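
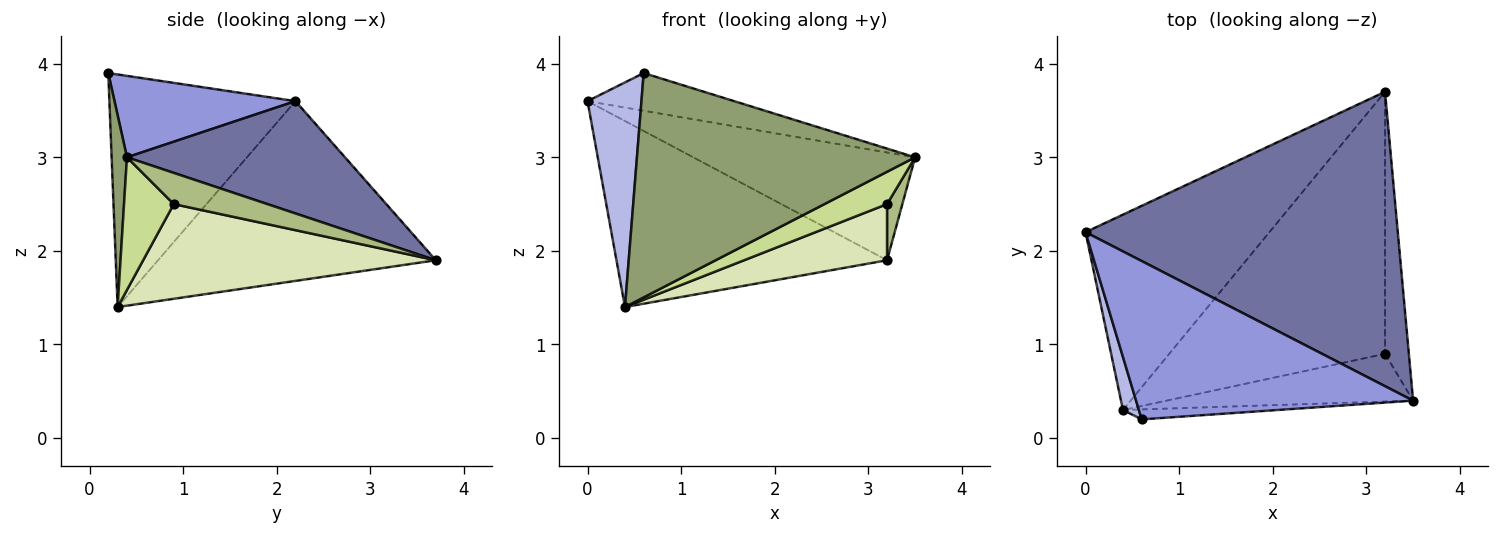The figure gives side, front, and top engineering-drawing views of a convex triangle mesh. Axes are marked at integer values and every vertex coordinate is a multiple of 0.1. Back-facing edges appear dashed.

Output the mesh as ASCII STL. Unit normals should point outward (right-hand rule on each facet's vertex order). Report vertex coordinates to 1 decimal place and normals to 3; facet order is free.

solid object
 facet normal 0.320 0.326 0.890
  outer loop
   vertex 3.2 3.7 1.9
   vertex 0.0 2.2 3.6
   vertex 3.5 0.4 3.0
  endloop
 endfacet
 facet normal -0.578 0.563 -0.591
  outer loop
   vertex 0.4 0.3 1.4
   vertex 0.0 2.2 3.6
   vertex 3.2 3.7 1.9
  endloop
 endfacet
 facet normal 0.275 0.223 0.935
  outer loop
   vertex 0.6 0.2 3.9
   vertex 3.5 0.4 3.0
   vertex 0.0 2.2 3.6
  endloop
 endfacet
 facet normal -0.958 -0.278 0.066
  outer loop
   vertex 0.6 0.2 3.9
   vertex 0.0 2.2 3.6
   vertex 0.4 0.3 1.4
  endloop
 endfacet
 facet normal 0.055 -0.998 -0.044
  outer loop
   vertex 0.6 0.2 3.9
   vertex 0.4 0.3 1.4
   vertex 3.5 0.4 3.0
  endloop
 endfacet
 facet normal 0.788 -0.129 -0.602
  outer loop
   vertex 3.2 0.9 2.5
   vertex 3.2 3.7 1.9
   vertex 3.5 0.4 3.0
  endloop
 endfacet
 facet normal 0.407 -0.512 -0.756
  outer loop
   vertex 3.2 0.9 2.5
   vertex 3.5 0.4 3.0
   vertex 0.4 0.3 1.4
  endloop
 endfacet
 facet normal 0.394 -0.193 -0.899
  outer loop
   vertex 3.2 0.9 2.5
   vertex 0.4 0.3 1.4
   vertex 3.2 3.7 1.9
  endloop
 endfacet
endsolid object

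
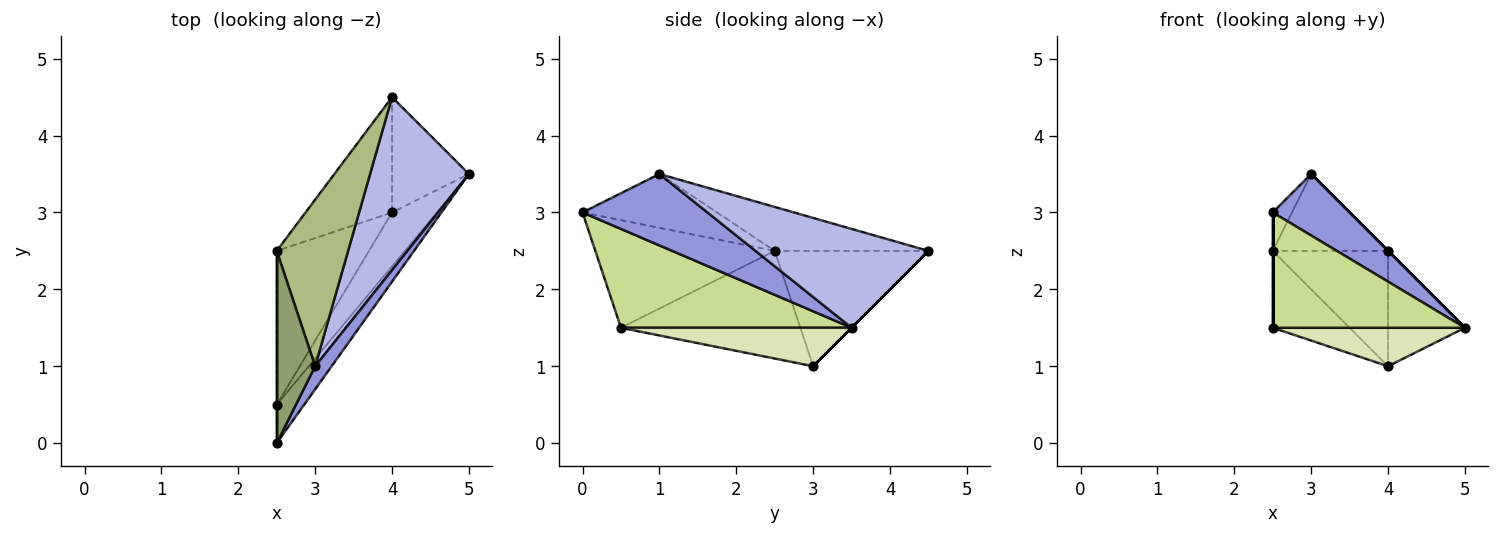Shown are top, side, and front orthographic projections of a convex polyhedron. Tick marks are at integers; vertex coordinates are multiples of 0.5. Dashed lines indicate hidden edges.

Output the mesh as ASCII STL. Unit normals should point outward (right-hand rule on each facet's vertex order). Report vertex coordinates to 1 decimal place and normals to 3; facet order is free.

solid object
 facet normal 0.000 0.707 -0.707
  outer loop
   vertex 4.0 3.0 1.0
   vertex 4.0 4.5 2.5
   vertex 5.0 3.5 1.5
  endloop
 endfacet
 facet normal -0.686 0.514 -0.514
  outer loop
   vertex 2.5 2.5 2.5
   vertex 4.0 4.5 2.5
   vertex 4.0 3.0 1.0
  endloop
 endfacet
 facet normal 0.836 -0.514 0.193
  outer loop
   vertex 3.0 1.0 3.5
   vertex 2.5 0.0 3.0
   vertex 5.0 3.5 1.5
  endloop
 endfacet
 facet normal 0.707 0.000 0.707
  outer loop
   vertex 3.0 1.0 3.5
   vertex 5.0 3.5 1.5
   vertex 4.0 4.5 2.5
  endloop
 endfacet
 facet normal -0.808 0.115 0.577
  outer loop
   vertex 3.0 1.0 3.5
   vertex 2.5 2.5 2.5
   vertex 2.5 0.0 3.0
  endloop
 endfacet
 facet normal -0.488 0.366 0.793
  outer loop
   vertex 3.0 1.0 3.5
   vertex 4.0 4.5 2.5
   vertex 2.5 2.5 2.5
  endloop
 endfacet
 facet normal 0.751 -0.626 -0.209
  outer loop
   vertex 2.5 0.5 1.5
   vertex 5.0 3.5 1.5
   vertex 2.5 0.0 3.0
  endloop
 endfacet
 facet normal 0.572 -0.477 -0.667
  outer loop
   vertex 2.5 0.5 1.5
   vertex 4.0 3.0 1.0
   vertex 5.0 3.5 1.5
  endloop
 endfacet
 facet normal -1.000 0.000 0.000
  outer loop
   vertex 2.5 0.5 1.5
   vertex 2.5 0.0 3.0
   vertex 2.5 2.5 2.5
  endloop
 endfacet
 facet normal -0.722 0.309 -0.619
  outer loop
   vertex 2.5 0.5 1.5
   vertex 2.5 2.5 2.5
   vertex 4.0 3.0 1.0
  endloop
 endfacet
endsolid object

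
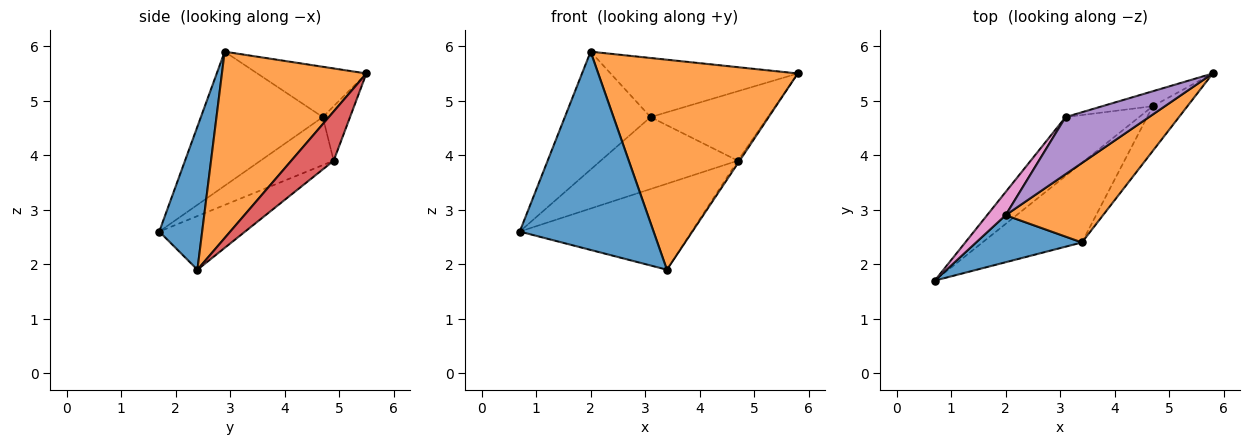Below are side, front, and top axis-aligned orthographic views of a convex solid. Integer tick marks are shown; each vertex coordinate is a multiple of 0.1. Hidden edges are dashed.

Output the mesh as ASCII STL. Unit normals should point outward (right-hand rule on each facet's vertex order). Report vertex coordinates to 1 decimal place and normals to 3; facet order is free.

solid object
 facet normal 0.298 -0.929 0.220
  outer loop
   vertex 2.0 2.9 5.9
   vertex 0.7 1.7 2.6
   vertex 3.4 2.4 1.9
  endloop
 endfacet
 facet normal 0.561 -0.774 0.293
  outer loop
   vertex 2.0 2.9 5.9
   vertex 3.4 2.4 1.9
   vertex 5.8 5.5 5.5
  endloop
 endfacet
 facet normal -0.344 0.689 -0.638
  outer loop
   vertex 4.7 4.9 3.9
   vertex 3.4 2.4 1.9
   vertex 0.7 1.7 2.6
  endloop
 endfacet
 facet normal 0.817 0.035 -0.575
  outer loop
   vertex 4.7 4.9 3.9
   vertex 5.8 5.5 5.5
   vertex 3.4 2.4 1.9
  endloop
 endfacet
 facet normal -0.386 0.663 0.641
  outer loop
   vertex 3.1 4.7 4.7
   vertex 2.0 2.9 5.9
   vertex 5.8 5.5 5.5
  endloop
 endfacet
 facet normal -0.222 0.953 -0.205
  outer loop
   vertex 3.1 4.7 4.7
   vertex 5.8 5.5 5.5
   vertex 4.7 4.9 3.9
  endloop
 endfacet
 facet normal -0.813 0.572 0.112
  outer loop
   vertex 3.1 4.7 4.7
   vertex 0.7 1.7 2.6
   vertex 2.0 2.9 5.9
  endloop
 endfacet
 facet normal -0.382 0.715 -0.585
  outer loop
   vertex 3.1 4.7 4.7
   vertex 4.7 4.9 3.9
   vertex 0.7 1.7 2.6
  endloop
 endfacet
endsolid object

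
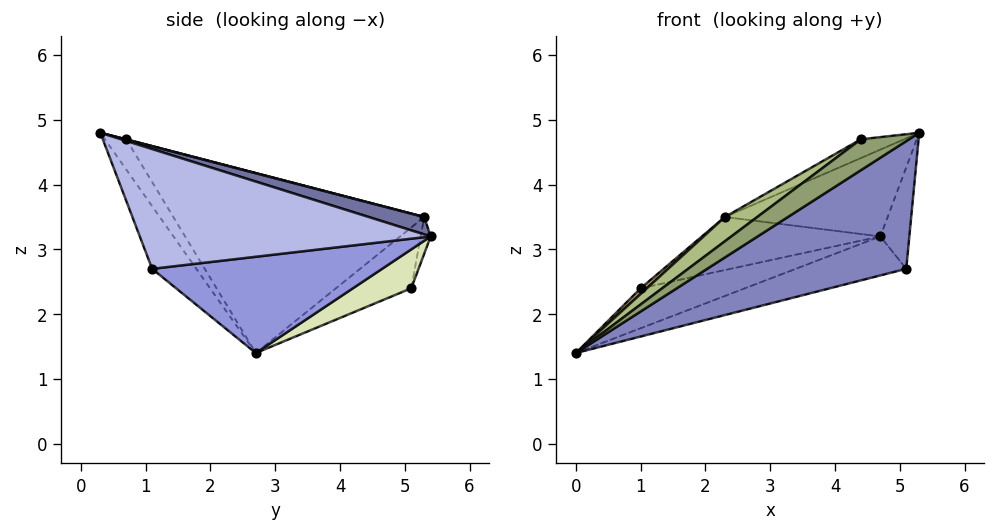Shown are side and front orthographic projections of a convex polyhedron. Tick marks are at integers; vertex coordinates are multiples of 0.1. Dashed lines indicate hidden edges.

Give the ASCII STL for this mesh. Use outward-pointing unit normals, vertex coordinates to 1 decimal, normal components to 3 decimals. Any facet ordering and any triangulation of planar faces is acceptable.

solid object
 facet normal 0.105 0.309 0.945
  outer loop
   vertex 2.3 5.3 3.5
   vertex 5.3 0.3 4.8
   vertex 4.7 5.4 3.2
  endloop
 endfacet
 facet normal -0.204 -0.921 -0.331
  outer loop
   vertex 5.1 1.1 2.7
   vertex 5.3 0.3 4.8
   vertex 0.0 2.7 1.4
  endloop
 endfacet
 facet normal 0.285 0.137 -0.949
  outer loop
   vertex 5.1 1.1 2.7
   vertex 0.0 2.7 1.4
   vertex 4.7 5.4 3.2
  endloop
 endfacet
 facet normal 0.993 0.099 -0.057
  outer loop
   vertex 5.1 1.1 2.7
   vertex 4.7 5.4 3.2
   vertex 5.3 0.3 4.8
  endloop
 endfacet
 facet normal -0.405 -0.914 -0.014
  outer loop
   vertex 4.4 0.7 4.7
   vertex 0.0 2.7 1.4
   vertex 5.3 0.3 4.8
  endloop
 endfacet
 facet normal -0.621 -0.080 0.780
  outer loop
   vertex 4.4 0.7 4.7
   vertex 2.3 5.3 3.5
   vertex 0.0 2.7 1.4
  endloop
 endfacet
 facet normal 0.006 0.255 0.967
  outer loop
   vertex 4.4 0.7 4.7
   vertex 5.3 0.3 4.8
   vertex 2.3 5.3 3.5
  endloop
 endfacet
 facet normal 0.176 0.315 -0.933
  outer loop
   vertex 1.0 5.1 2.4
   vertex 4.7 5.4 3.2
   vertex 0.0 2.7 1.4
  endloop
 endfacet
 facet normal -0.640 -0.052 0.766
  outer loop
   vertex 1.0 5.1 2.4
   vertex 0.0 2.7 1.4
   vertex 2.3 5.3 3.5
  endloop
 endfacet
 facet normal -0.056 0.992 -0.115
  outer loop
   vertex 1.0 5.1 2.4
   vertex 2.3 5.3 3.5
   vertex 4.7 5.4 3.2
  endloop
 endfacet
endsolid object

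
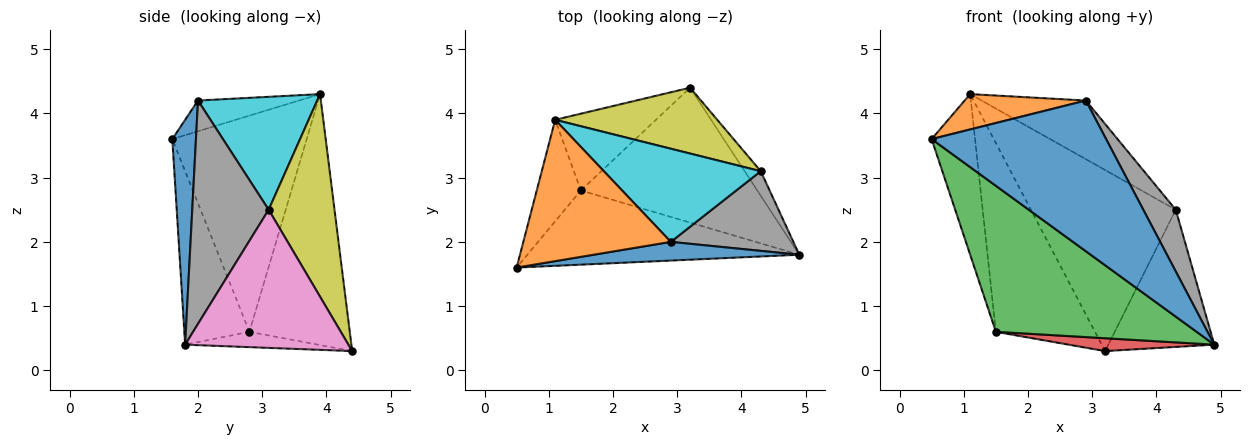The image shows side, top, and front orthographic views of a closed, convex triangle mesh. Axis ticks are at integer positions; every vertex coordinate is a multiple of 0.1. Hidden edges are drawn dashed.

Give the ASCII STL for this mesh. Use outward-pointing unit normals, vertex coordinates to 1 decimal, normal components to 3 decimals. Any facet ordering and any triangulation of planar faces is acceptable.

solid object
 facet normal 0.133 -0.984 0.122
  outer loop
   vertex 2.9 2.0 4.2
   vertex 0.5 1.6 3.6
   vertex 4.9 1.8 0.4
  endloop
 endfacet
 facet normal -0.198 -0.238 0.951
  outer loop
   vertex 2.9 2.0 4.2
   vertex 1.1 3.9 4.3
   vertex 0.5 1.6 3.6
  endloop
 endfacet
 facet normal -0.278 -0.857 -0.435
  outer loop
   vertex 1.5 2.8 0.6
   vertex 4.9 1.8 0.4
   vertex 0.5 1.6 3.6
  endloop
 endfacet
 facet normal -0.086 -0.094 -0.992
  outer loop
   vertex 1.5 2.8 0.6
   vertex 3.2 4.4 0.3
   vertex 4.9 1.8 0.4
  endloop
 endfacet
 facet normal -0.934 0.302 -0.191
  outer loop
   vertex 1.5 2.8 0.6
   vertex 0.5 1.6 3.6
   vertex 1.1 3.9 4.3
  endloop
 endfacet
 facet normal -0.684 0.675 -0.275
  outer loop
   vertex 1.5 2.8 0.6
   vertex 1.1 3.9 4.3
   vertex 3.2 4.4 0.3
  endloop
 endfacet
 facet normal 0.835 0.542 -0.097
  outer loop
   vertex 4.3 3.1 2.5
   vertex 4.9 1.8 0.4
   vertex 3.2 4.4 0.3
  endloop
 endfacet
 facet normal 0.822 -0.349 0.451
  outer loop
   vertex 4.3 3.1 2.5
   vertex 2.9 2.0 4.2
   vertex 4.9 1.8 0.4
  endloop
 endfacet
 facet normal 0.393 0.864 0.314
  outer loop
   vertex 4.3 3.1 2.5
   vertex 3.2 4.4 0.3
   vertex 1.1 3.9 4.3
  endloop
 endfacet
 facet normal 0.520 0.455 0.723
  outer loop
   vertex 4.3 3.1 2.5
   vertex 1.1 3.9 4.3
   vertex 2.9 2.0 4.2
  endloop
 endfacet
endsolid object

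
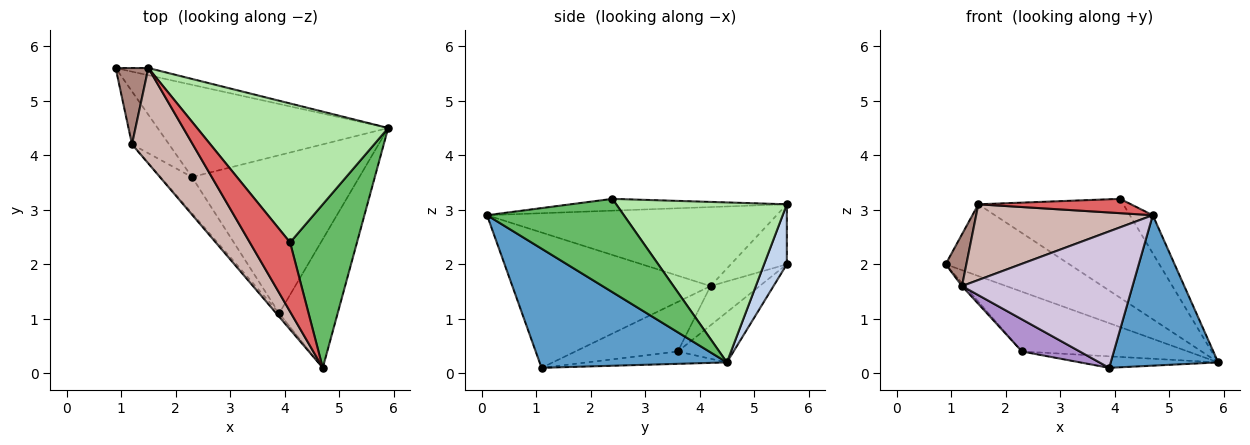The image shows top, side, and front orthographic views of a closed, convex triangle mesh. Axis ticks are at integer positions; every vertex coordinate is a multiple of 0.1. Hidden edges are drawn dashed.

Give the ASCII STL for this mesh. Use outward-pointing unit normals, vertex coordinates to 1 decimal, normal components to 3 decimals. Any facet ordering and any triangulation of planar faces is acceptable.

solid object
 facet normal 0.798 -0.458 -0.392
  outer loop
   vertex 3.9 1.1 0.1
   vertex 5.9 4.5 0.2
   vertex 4.7 0.1 2.9
  endloop
 endfacet
 facet normal 0.180 0.979 -0.098
  outer loop
   vertex 1.5 5.6 3.1
   vertex 5.9 4.5 0.2
   vertex 0.9 5.6 2.0
  endloop
 endfacet
 facet normal -0.180 0.535 -0.826
  outer loop
   vertex 2.3 3.6 0.4
   vertex 0.9 5.6 2.0
   vertex 5.9 4.5 0.2
  endloop
 endfacet
 facet normal -0.073 0.072 -0.995
  outer loop
   vertex 2.3 3.6 0.4
   vertex 5.9 4.5 0.2
   vertex 3.9 1.1 0.1
  endloop
 endfacet
 facet normal 0.805 0.135 0.577
  outer loop
   vertex 4.1 2.4 3.2
   vertex 4.7 0.1 2.9
   vertex 5.9 4.5 0.2
  endloop
 endfacet
 facet normal 0.563 0.479 0.673
  outer loop
   vertex 4.1 2.4 3.2
   vertex 5.9 4.5 0.2
   vertex 1.5 5.6 3.1
  endloop
 endfacet
 facet normal -0.276 -0.195 0.941
  outer loop
   vertex 4.1 2.4 3.2
   vertex 1.5 5.6 3.1
   vertex 4.7 0.1 2.9
  endloop
 endfacet
 facet normal -0.726 0.040 -0.686
  outer loop
   vertex 1.2 4.2 1.6
   vertex 0.9 5.6 2.0
   vertex 2.3 3.6 0.4
  endloop
 endfacet
 facet normal -0.762 -0.430 -0.484
  outer loop
   vertex 1.2 4.2 1.6
   vertex 2.3 3.6 0.4
   vertex 3.9 1.1 0.1
  endloop
 endfacet
 facet normal -0.758 -0.652 -0.016
  outer loop
   vertex 1.2 4.2 1.6
   vertex 3.9 1.1 0.1
   vertex 4.7 0.1 2.9
  endloop
 endfacet
 facet normal -0.835 -0.309 0.455
  outer loop
   vertex 1.2 4.2 1.6
   vertex 1.5 5.6 3.1
   vertex 0.9 5.6 2.0
  endloop
 endfacet
 facet normal -0.714 -0.435 0.549
  outer loop
   vertex 1.2 4.2 1.6
   vertex 4.7 0.1 2.9
   vertex 1.5 5.6 3.1
  endloop
 endfacet
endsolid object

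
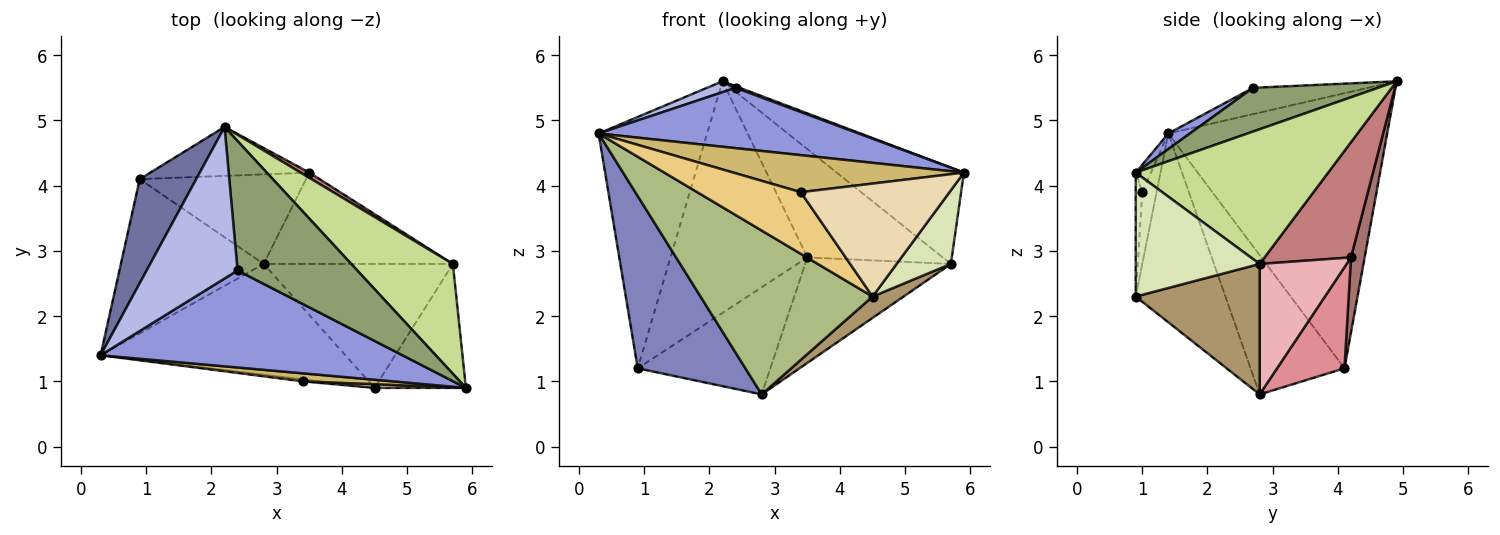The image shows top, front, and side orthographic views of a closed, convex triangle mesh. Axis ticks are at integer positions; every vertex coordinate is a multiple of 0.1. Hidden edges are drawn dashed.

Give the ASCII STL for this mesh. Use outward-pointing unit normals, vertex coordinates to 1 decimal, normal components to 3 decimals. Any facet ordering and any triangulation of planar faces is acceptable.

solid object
 facet normal -0.881 0.437 0.181
  outer loop
   vertex 0.9 4.1 1.2
   vertex 0.3 1.4 4.8
   vertex 2.2 4.9 5.6
  endloop
 endfacet
 facet normal -0.545 -0.625 -0.559
  outer loop
   vertex 0.9 4.1 1.2
   vertex 2.8 2.8 0.8
   vertex 0.3 1.4 4.8
  endloop
 endfacet
 facet normal 0.044 -0.528 0.848
  outer loop
   vertex 2.4 2.7 5.5
   vertex 0.3 1.4 4.8
   vertex 5.9 0.9 4.2
  endloop
 endfacet
 facet normal -0.277 -0.069 0.958
  outer loop
   vertex 2.4 2.7 5.5
   vertex 2.2 4.9 5.6
   vertex 0.3 1.4 4.8
  endloop
 endfacet
 facet normal 0.343 -0.012 0.939
  outer loop
   vertex 2.4 2.7 5.5
   vertex 5.9 0.9 4.2
   vertex 2.2 4.9 5.6
  endloop
 endfacet
 facet normal -0.397 -0.761 -0.514
  outer loop
   vertex 4.5 0.9 2.3
   vertex 0.3 1.4 4.8
   vertex 2.8 2.8 0.8
  endloop
 endfacet
 facet normal 0.706 0.467 0.533
  outer loop
   vertex 5.7 2.8 2.8
   vertex 2.2 4.9 5.6
   vertex 5.9 0.9 4.2
  endloop
 endfacet
 facet normal 0.759 -0.332 -0.559
  outer loop
   vertex 5.7 2.8 2.8
   vertex 5.9 0.9 4.2
   vertex 4.5 0.9 2.3
  endloop
 endfacet
 facet normal 0.562 -0.141 -0.815
  outer loop
   vertex 5.7 2.8 2.8
   vertex 4.5 0.9 2.3
   vertex 2.8 2.8 0.8
  endloop
 endfacet
 facet normal -0.064 -0.975 0.212
  outer loop
   vertex 3.4 1.0 3.9
   vertex 5.9 0.9 4.2
   vertex 0.3 1.4 4.8
  endloop
 endfacet
 facet normal -0.137 -0.990 -0.032
  outer loop
   vertex 3.4 1.0 3.9
   vertex 0.3 1.4 4.8
   vertex 4.5 0.9 2.3
  endloop
 endfacet
 facet normal -0.044 -0.999 0.032
  outer loop
   vertex 3.4 1.0 3.9
   vertex 4.5 0.9 2.3
   vertex 5.9 0.9 4.2
  endloop
 endfacet
 facet normal 0.097 0.974 -0.206
  outer loop
   vertex 3.5 4.2 2.9
   vertex 0.9 4.1 1.2
   vertex 2.2 4.9 5.6
  endloop
 endfacet
 facet normal 0.538 0.842 0.041
  outer loop
   vertex 3.5 4.2 2.9
   vertex 2.2 4.9 5.6
   vertex 5.7 2.8 2.8
  endloop
 endfacet
 facet normal 0.363 0.715 -0.598
  outer loop
   vertex 3.5 4.2 2.9
   vertex 2.8 2.8 0.8
   vertex 0.9 4.1 1.2
  endloop
 endfacet
 facet normal 0.411 0.689 -0.597
  outer loop
   vertex 3.5 4.2 2.9
   vertex 5.7 2.8 2.8
   vertex 2.8 2.8 0.8
  endloop
 endfacet
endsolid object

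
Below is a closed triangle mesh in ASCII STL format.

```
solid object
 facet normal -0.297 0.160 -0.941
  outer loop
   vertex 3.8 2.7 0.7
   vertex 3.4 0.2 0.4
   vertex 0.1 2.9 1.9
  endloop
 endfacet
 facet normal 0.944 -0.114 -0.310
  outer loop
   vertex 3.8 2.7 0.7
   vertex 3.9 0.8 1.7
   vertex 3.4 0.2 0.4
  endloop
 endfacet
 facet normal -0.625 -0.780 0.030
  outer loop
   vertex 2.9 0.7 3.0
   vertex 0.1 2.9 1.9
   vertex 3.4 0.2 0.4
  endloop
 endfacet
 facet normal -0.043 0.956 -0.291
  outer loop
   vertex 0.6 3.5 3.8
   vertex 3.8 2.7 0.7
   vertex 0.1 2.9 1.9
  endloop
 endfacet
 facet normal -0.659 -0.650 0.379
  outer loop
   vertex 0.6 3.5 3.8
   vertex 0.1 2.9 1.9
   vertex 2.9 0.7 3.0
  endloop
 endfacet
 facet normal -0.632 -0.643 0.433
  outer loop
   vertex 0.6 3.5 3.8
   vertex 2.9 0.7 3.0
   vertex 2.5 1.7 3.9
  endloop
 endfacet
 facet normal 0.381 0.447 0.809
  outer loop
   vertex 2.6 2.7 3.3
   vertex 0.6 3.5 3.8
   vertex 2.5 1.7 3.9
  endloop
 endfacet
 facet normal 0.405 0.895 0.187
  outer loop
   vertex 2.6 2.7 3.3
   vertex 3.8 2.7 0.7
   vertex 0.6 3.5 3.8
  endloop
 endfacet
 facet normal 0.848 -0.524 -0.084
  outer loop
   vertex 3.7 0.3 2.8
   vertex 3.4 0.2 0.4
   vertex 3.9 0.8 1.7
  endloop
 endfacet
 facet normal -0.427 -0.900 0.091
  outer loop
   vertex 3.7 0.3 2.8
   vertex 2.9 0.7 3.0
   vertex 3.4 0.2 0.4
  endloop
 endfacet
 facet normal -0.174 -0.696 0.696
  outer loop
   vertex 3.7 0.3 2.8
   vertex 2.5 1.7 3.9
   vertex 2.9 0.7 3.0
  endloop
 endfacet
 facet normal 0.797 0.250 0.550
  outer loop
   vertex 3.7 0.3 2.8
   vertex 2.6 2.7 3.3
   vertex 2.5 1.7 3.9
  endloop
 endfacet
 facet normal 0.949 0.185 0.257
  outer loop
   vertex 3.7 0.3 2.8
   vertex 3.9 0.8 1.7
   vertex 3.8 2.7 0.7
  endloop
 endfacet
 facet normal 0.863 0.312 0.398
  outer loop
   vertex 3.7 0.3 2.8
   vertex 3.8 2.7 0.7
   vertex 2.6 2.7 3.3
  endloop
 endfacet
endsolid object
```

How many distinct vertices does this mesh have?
9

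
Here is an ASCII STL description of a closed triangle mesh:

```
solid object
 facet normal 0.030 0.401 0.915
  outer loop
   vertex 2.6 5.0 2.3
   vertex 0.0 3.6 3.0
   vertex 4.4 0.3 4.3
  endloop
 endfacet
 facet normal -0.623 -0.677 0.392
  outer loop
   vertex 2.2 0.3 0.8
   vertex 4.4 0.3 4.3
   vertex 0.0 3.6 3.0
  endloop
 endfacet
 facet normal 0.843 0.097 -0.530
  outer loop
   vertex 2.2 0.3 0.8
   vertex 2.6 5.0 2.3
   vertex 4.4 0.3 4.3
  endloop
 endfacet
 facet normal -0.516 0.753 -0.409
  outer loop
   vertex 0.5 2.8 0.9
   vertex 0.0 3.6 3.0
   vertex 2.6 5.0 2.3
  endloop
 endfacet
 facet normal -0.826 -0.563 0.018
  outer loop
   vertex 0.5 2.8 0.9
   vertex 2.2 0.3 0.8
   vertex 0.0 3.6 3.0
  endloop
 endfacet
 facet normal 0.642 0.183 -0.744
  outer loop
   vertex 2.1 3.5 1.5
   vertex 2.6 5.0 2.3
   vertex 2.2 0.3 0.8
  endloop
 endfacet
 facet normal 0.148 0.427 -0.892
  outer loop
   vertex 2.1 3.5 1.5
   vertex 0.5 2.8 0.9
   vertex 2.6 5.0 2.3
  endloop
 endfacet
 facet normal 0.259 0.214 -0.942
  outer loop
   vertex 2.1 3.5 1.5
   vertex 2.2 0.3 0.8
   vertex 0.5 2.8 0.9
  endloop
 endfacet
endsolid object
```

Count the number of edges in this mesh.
12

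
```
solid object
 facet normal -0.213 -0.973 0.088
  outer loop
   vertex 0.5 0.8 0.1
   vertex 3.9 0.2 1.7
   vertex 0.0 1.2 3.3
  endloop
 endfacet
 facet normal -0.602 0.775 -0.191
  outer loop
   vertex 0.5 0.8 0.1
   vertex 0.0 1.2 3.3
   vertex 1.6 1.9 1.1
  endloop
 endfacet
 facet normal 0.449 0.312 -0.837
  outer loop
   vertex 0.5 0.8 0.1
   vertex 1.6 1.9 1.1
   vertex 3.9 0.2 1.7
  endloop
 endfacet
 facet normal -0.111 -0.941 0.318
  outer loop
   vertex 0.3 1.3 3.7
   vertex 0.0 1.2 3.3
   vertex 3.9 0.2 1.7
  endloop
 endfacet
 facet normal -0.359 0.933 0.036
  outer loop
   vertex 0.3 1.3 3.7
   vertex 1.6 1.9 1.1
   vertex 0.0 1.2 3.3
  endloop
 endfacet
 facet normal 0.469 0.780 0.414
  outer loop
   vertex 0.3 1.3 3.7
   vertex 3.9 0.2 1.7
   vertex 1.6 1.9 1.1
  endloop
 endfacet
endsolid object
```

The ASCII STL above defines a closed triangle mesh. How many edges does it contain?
9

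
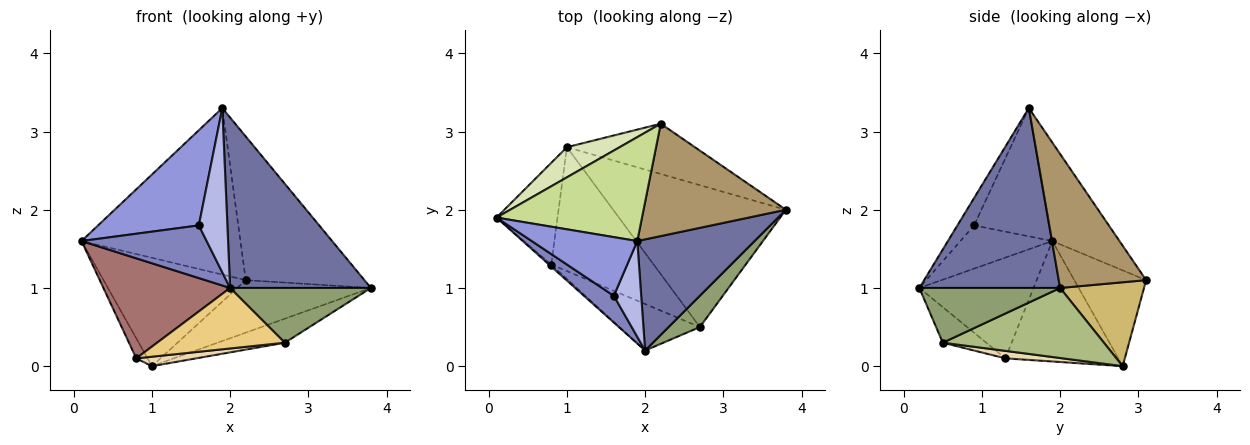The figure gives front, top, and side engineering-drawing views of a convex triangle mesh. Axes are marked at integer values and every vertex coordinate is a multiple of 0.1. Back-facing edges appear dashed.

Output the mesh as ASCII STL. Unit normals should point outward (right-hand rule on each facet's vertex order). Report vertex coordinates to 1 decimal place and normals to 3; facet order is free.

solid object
 facet normal 0.642 -0.642 0.419
  outer loop
   vertex 1.9 1.6 3.3
   vertex 2.0 0.2 1.0
   vertex 3.8 2.0 1.0
  endloop
 endfacet
 facet normal -0.548 -0.746 0.379
  outer loop
   vertex 1.6 0.9 1.8
   vertex 0.1 1.9 1.6
   vertex 2.0 0.2 1.0
  endloop
 endfacet
 facet normal -0.538 -0.718 0.442
  outer loop
   vertex 1.6 0.9 1.8
   vertex 1.9 1.6 3.3
   vertex 0.1 1.9 1.6
  endloop
 endfacet
 facet normal -0.450 -0.771 0.450
  outer loop
   vertex 1.6 0.9 1.8
   vertex 2.0 0.2 1.0
   vertex 1.9 1.6 3.3
  endloop
 endfacet
 facet normal 0.656 -0.656 0.375
  outer loop
   vertex 2.7 0.5 0.3
   vertex 3.8 2.0 1.0
   vertex 2.0 0.2 1.0
  endloop
 endfacet
 facet normal 0.371 0.155 -0.916
  outer loop
   vertex 2.7 0.5 0.3
   vertex 1.0 2.8 0.0
   vertex 3.8 2.0 1.0
  endloop
 endfacet
 facet normal -0.338 0.799 0.498
  outer loop
   vertex 2.2 3.1 1.1
   vertex 0.1 1.9 1.6
   vertex 1.9 1.6 3.3
  endloop
 endfacet
 facet normal -0.438 0.866 0.241
  outer loop
   vertex 2.2 3.1 1.1
   vertex 1.0 2.8 0.0
   vertex 0.1 1.9 1.6
  endloop
 endfacet
 facet normal 0.502 0.681 0.533
  outer loop
   vertex 2.2 3.1 1.1
   vertex 1.9 1.6 3.3
   vertex 3.8 2.0 1.0
  endloop
 endfacet
 facet normal 0.413 0.658 -0.630
  outer loop
   vertex 2.2 3.1 1.1
   vertex 3.8 2.0 1.0
   vertex 1.0 2.8 0.0
  endloop
 endfacet
 facet normal -0.260 -0.765 -0.588
  outer loop
   vertex 0.8 1.3 0.1
   vertex 2.7 0.5 0.3
   vertex 2.0 0.2 1.0
  endloop
 endfacet
 facet normal 0.073 -0.076 -0.994
  outer loop
   vertex 0.8 1.3 0.1
   vertex 1.0 2.8 0.0
   vertex 2.7 0.5 0.3
  endloop
 endfacet
 facet normal -0.669 -0.743 -0.015
  outer loop
   vertex 0.8 1.3 0.1
   vertex 2.0 0.2 1.0
   vertex 0.1 1.9 1.6
  endloop
 endfacet
 facet normal -0.889 0.088 -0.450
  outer loop
   vertex 0.8 1.3 0.1
   vertex 0.1 1.9 1.6
   vertex 1.0 2.8 0.0
  endloop
 endfacet
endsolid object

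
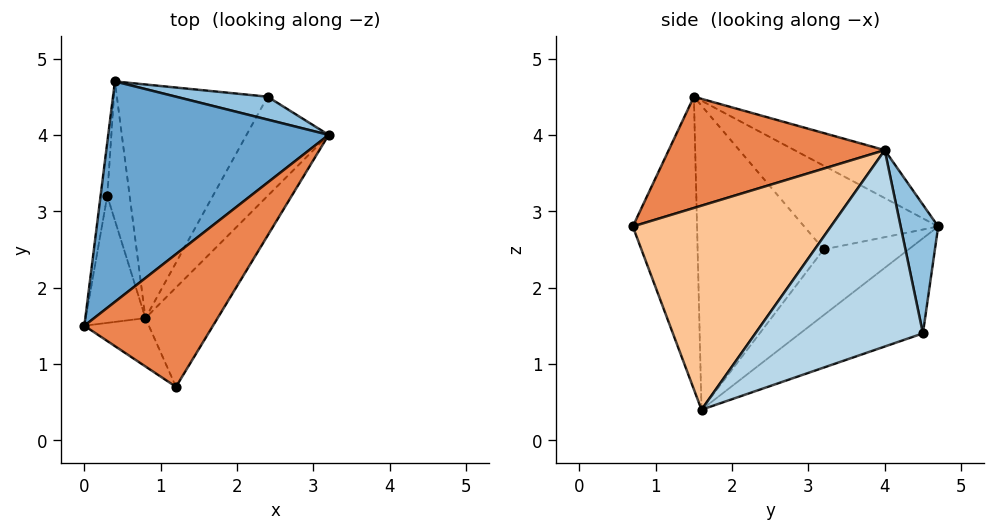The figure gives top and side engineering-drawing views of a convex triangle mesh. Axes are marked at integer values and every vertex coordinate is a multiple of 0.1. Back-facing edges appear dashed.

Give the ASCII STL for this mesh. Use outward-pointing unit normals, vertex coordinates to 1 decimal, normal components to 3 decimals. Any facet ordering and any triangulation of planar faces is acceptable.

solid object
 facet normal -0.187 0.479 0.858
  outer loop
   vertex 0.4 4.7 2.8
   vertex 0.0 1.5 4.5
   vertex 3.2 4.0 3.8
  endloop
 endfacet
 facet normal 0.194 0.971 0.138
  outer loop
   vertex 2.4 4.5 1.4
   vertex 0.4 4.7 2.8
   vertex 3.2 4.0 3.8
  endloop
 endfacet
 facet normal 0.864 -0.352 -0.361
  outer loop
   vertex 2.4 4.5 1.4
   vertex 3.2 4.0 3.8
   vertex 0.8 1.6 0.4
  endloop
 endfacet
 facet normal -0.460 0.506 -0.730
  outer loop
   vertex 2.4 4.5 1.4
   vertex 0.8 1.6 0.4
   vertex 0.4 4.7 2.8
  endloop
 endfacet
 facet normal 0.555 -0.530 0.641
  outer loop
   vertex 1.2 0.7 2.8
   vertex 3.2 4.0 3.8
   vertex 0.0 1.5 4.5
  endloop
 endfacet
 facet normal -0.688 -0.710 -0.152
  outer loop
   vertex 1.2 0.7 2.8
   vertex 0.0 1.5 4.5
   vertex 0.8 1.6 0.4
  endloop
 endfacet
 facet normal 0.853 -0.426 -0.302
  outer loop
   vertex 1.2 0.7 2.8
   vertex 0.8 1.6 0.4
   vertex 3.2 4.0 3.8
  endloop
 endfacet
 facet normal -0.993 0.082 -0.079
  outer loop
   vertex 0.3 3.2 2.5
   vertex 0.0 1.5 4.5
   vertex 0.4 4.7 2.8
  endloop
 endfacet
 facet normal -0.980 -0.054 -0.192
  outer loop
   vertex 0.3 3.2 2.5
   vertex 0.8 1.6 0.4
   vertex 0.0 1.5 4.5
  endloop
 endfacet
 facet normal -0.939 0.127 -0.320
  outer loop
   vertex 0.3 3.2 2.5
   vertex 0.4 4.7 2.8
   vertex 0.8 1.6 0.4
  endloop
 endfacet
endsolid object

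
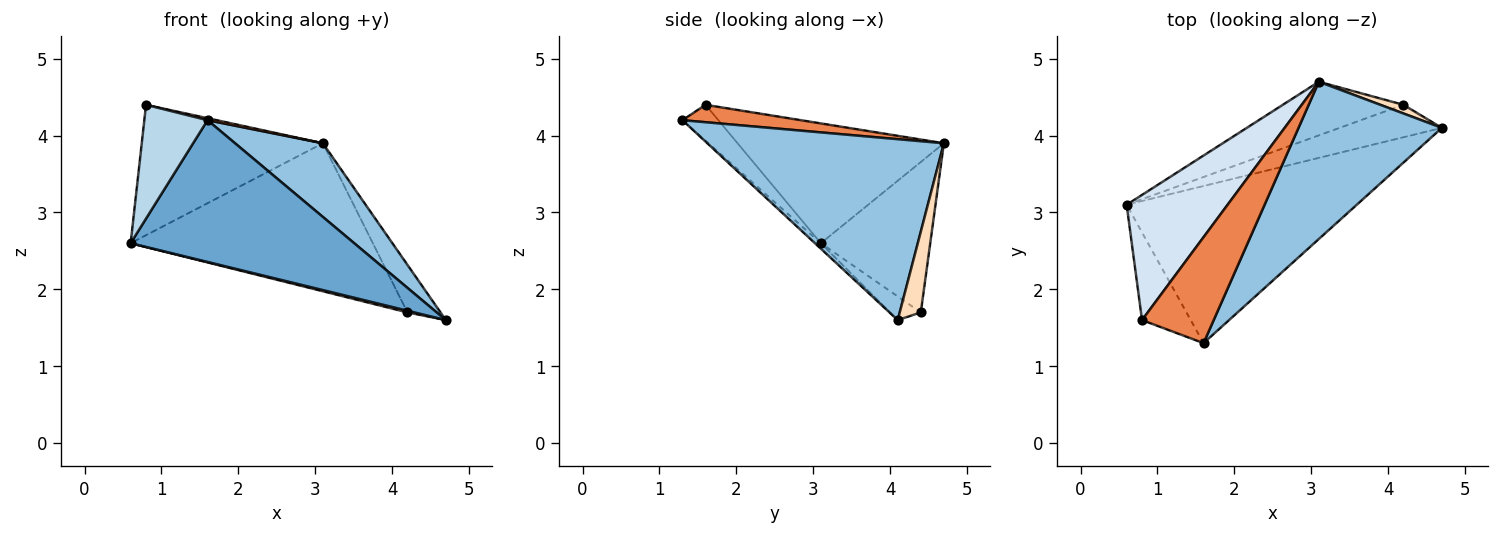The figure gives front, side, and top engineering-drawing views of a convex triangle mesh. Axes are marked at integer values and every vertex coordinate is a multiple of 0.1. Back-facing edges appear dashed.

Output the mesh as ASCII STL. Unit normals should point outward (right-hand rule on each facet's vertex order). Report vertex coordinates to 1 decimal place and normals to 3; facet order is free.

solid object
 facet normal -0.018 -0.670 -0.742
  outer loop
   vertex 1.6 1.3 4.2
   vertex 0.6 3.1 2.6
   vertex 4.7 4.1 1.6
  endloop
 endfacet
 facet normal 0.753 -0.279 0.596
  outer loop
   vertex 3.1 4.7 3.9
   vertex 1.6 1.3 4.2
   vertex 4.7 4.1 1.6
  endloop
 endfacet
 facet normal -0.410 -0.723 -0.557
  outer loop
   vertex 0.8 1.6 4.4
   vertex 0.6 3.1 2.6
   vertex 1.6 1.3 4.2
  endloop
 endfacet
 facet normal -0.635 0.557 0.535
  outer loop
   vertex 0.8 1.6 4.4
   vertex 3.1 4.7 3.9
   vertex 0.6 3.1 2.6
  endloop
 endfacet
 facet normal 0.236 -0.018 0.972
  outer loop
   vertex 0.8 1.6 4.4
   vertex 1.6 1.3 4.2
   vertex 3.1 4.7 3.9
  endloop
 endfacet
 facet normal -0.225 -0.051 -0.973
  outer loop
   vertex 4.2 4.4 1.7
   vertex 4.7 4.1 1.6
   vertex 0.6 3.1 2.6
  endloop
 endfacet
 facet normal -0.391 0.865 -0.313
  outer loop
   vertex 4.2 4.4 1.7
   vertex 0.6 3.1 2.6
   vertex 3.1 4.7 3.9
  endloop
 endfacet
 facet normal 0.531 0.834 0.152
  outer loop
   vertex 4.2 4.4 1.7
   vertex 3.1 4.7 3.9
   vertex 4.7 4.1 1.6
  endloop
 endfacet
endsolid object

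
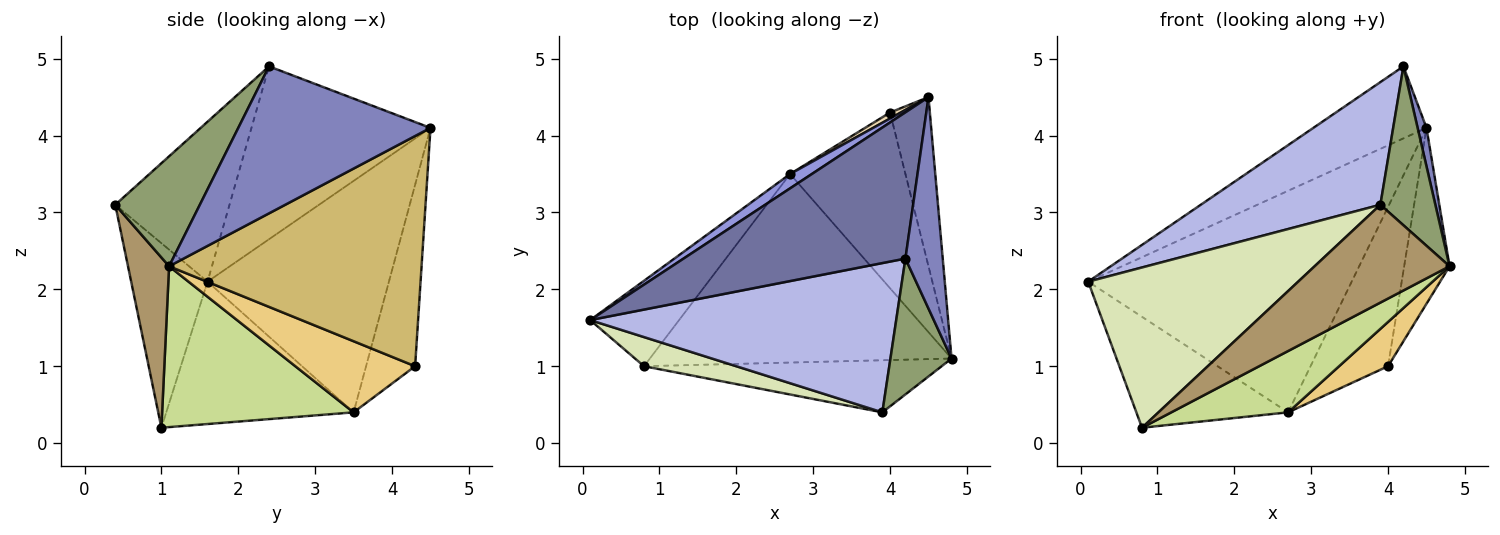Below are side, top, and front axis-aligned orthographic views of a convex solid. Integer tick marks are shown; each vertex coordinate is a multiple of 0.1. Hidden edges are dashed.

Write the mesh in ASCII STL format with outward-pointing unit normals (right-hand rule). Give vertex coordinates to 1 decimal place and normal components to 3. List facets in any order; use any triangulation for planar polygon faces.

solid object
 facet normal -0.573 0.362 0.735
  outer loop
   vertex 4.2 2.4 4.9
   vertex 4.5 4.5 4.1
   vertex 0.1 1.6 2.1
  endloop
 endfacet
 facet normal 0.968 -0.045 0.246
  outer loop
   vertex 4.2 2.4 4.9
   vertex 4.8 1.1 2.3
   vertex 4.5 4.5 4.1
  endloop
 endfacet
 facet normal -0.566 0.822 0.053
  outer loop
   vertex 2.7 3.5 0.4
   vertex 0.1 1.6 2.1
   vertex 4.5 4.5 4.1
  endloop
 endfacet
 facet normal -0.374 -0.589 0.716
  outer loop
   vertex 3.9 0.4 3.1
   vertex 4.2 2.4 4.9
   vertex 0.1 1.6 2.1
  endloop
 endfacet
 facet normal 0.760 -0.494 0.422
  outer loop
   vertex 3.9 0.4 3.1
   vertex 4.8 1.1 2.3
   vertex 4.2 2.4 4.9
  endloop
 endfacet
 facet normal -0.699 0.566 -0.436
  outer loop
   vertex 0.8 1.0 0.2
   vertex 0.1 1.6 2.1
   vertex 2.7 3.5 0.4
  endloop
 endfacet
 facet normal 0.452 -0.276 -0.848
  outer loop
   vertex 0.8 1.0 0.2
   vertex 2.7 3.5 0.4
   vertex 4.8 1.1 2.3
  endloop
 endfacet
 facet normal -0.337 -0.926 0.168
  outer loop
   vertex 0.8 1.0 0.2
   vertex 3.9 0.4 3.1
   vertex 0.1 1.6 2.1
  endloop
 endfacet
 facet normal 0.260 -0.852 -0.454
  outer loop
   vertex 0.8 1.0 0.2
   vertex 4.8 1.1 2.3
   vertex 3.9 0.4 3.1
  endloop
 endfacet
 facet normal 0.970 0.174 -0.168
  outer loop
   vertex 4.0 4.3 1.0
   vertex 4.5 4.5 4.1
   vertex 4.8 1.1 2.3
  endloop
 endfacet
 facet normal 0.513 -0.210 -0.832
  outer loop
   vertex 4.0 4.3 1.0
   vertex 4.8 1.1 2.3
   vertex 2.7 3.5 0.4
  endloop
 endfacet
 facet normal -0.534 0.845 0.032
  outer loop
   vertex 4.0 4.3 1.0
   vertex 2.7 3.5 0.4
   vertex 4.5 4.5 4.1
  endloop
 endfacet
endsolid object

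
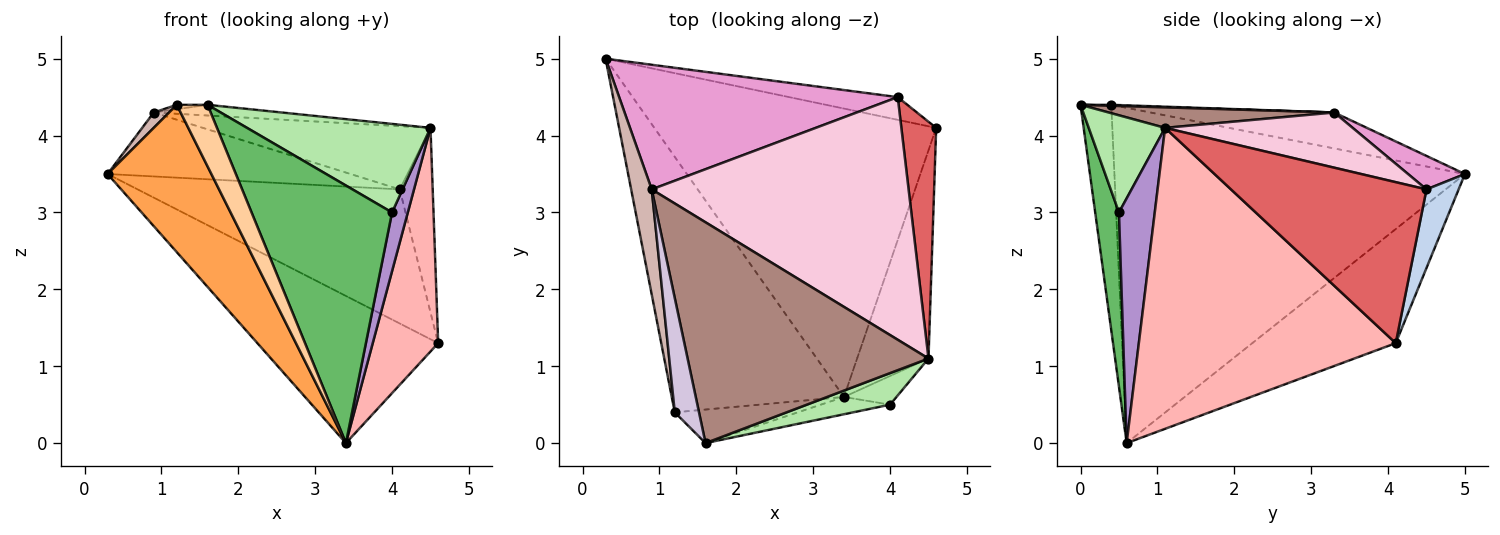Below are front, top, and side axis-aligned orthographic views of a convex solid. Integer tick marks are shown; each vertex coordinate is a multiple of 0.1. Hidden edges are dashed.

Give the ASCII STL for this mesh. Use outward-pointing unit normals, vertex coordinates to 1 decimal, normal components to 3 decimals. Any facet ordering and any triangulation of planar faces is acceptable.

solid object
 facet normal -0.339 0.428 -0.838
  outer loop
   vertex 3.4 0.6 0.0
   vertex 0.3 5.0 3.5
   vertex 4.6 4.1 1.3
  endloop
 endfacet
 facet normal 0.120 0.979 -0.166
  outer loop
   vertex 4.1 4.5 3.3
   vertex 4.6 4.1 1.3
   vertex 0.3 5.0 3.5
  endloop
 endfacet
 facet normal -0.860 -0.255 -0.442
  outer loop
   vertex 1.2 0.4 4.4
   vertex 0.3 5.0 3.5
   vertex 3.4 0.6 0.0
  endloop
 endfacet
 facet normal -0.660 -0.660 -0.360
  outer loop
   vertex 1.2 0.4 4.4
   vertex 3.4 0.6 0.0
   vertex 1.6 0.0 4.4
  endloop
 endfacet
 facet normal 0.166 -0.984 -0.066
  outer loop
   vertex 4.0 0.5 3.0
   vertex 1.6 0.0 4.4
   vertex 3.4 0.6 0.0
  endloop
 endfacet
 facet normal 0.365 -0.877 0.312
  outer loop
   vertex 4.5 1.1 4.1
   vertex 1.6 0.0 4.4
   vertex 4.0 0.5 3.0
  endloop
 endfacet
 facet normal 0.964 0.163 0.209
  outer loop
   vertex 4.5 1.1 4.1
   vertex 4.6 4.1 1.3
   vertex 4.1 4.5 3.3
  endloop
 endfacet
 facet normal 0.944 -0.241 -0.224
  outer loop
   vertex 4.5 1.1 4.1
   vertex 3.4 0.6 0.0
   vertex 4.6 4.1 1.3
  endloop
 endfacet
 facet normal 0.898 -0.395 -0.193
  outer loop
   vertex 4.5 1.1 4.1
   vertex 4.0 0.5 3.0
   vertex 3.4 0.6 0.0
  endloop
 endfacet
 facet normal 0.038 0.038 0.999
  outer loop
   vertex 0.9 3.3 4.3
   vertex 1.2 0.4 4.4
   vertex 1.6 0.0 4.4
  endloop
 endfacet
 facet normal 0.085 0.048 0.995
  outer loop
   vertex 0.9 3.3 4.3
   vertex 1.6 0.0 4.4
   vertex 4.5 1.1 4.1
  endloop
 endfacet
 facet normal -0.866 -0.072 0.495
  outer loop
   vertex 0.9 3.3 4.3
   vertex 0.3 5.0 3.5
   vertex 1.2 0.4 4.4
  endloop
 endfacet
 facet normal 0.106 0.454 0.885
  outer loop
   vertex 0.9 3.3 4.3
   vertex 4.1 4.5 3.3
   vertex 0.3 5.0 3.5
  endloop
 endfacet
 facet normal 0.203 0.247 0.947
  outer loop
   vertex 0.9 3.3 4.3
   vertex 4.5 1.1 4.1
   vertex 4.1 4.5 3.3
  endloop
 endfacet
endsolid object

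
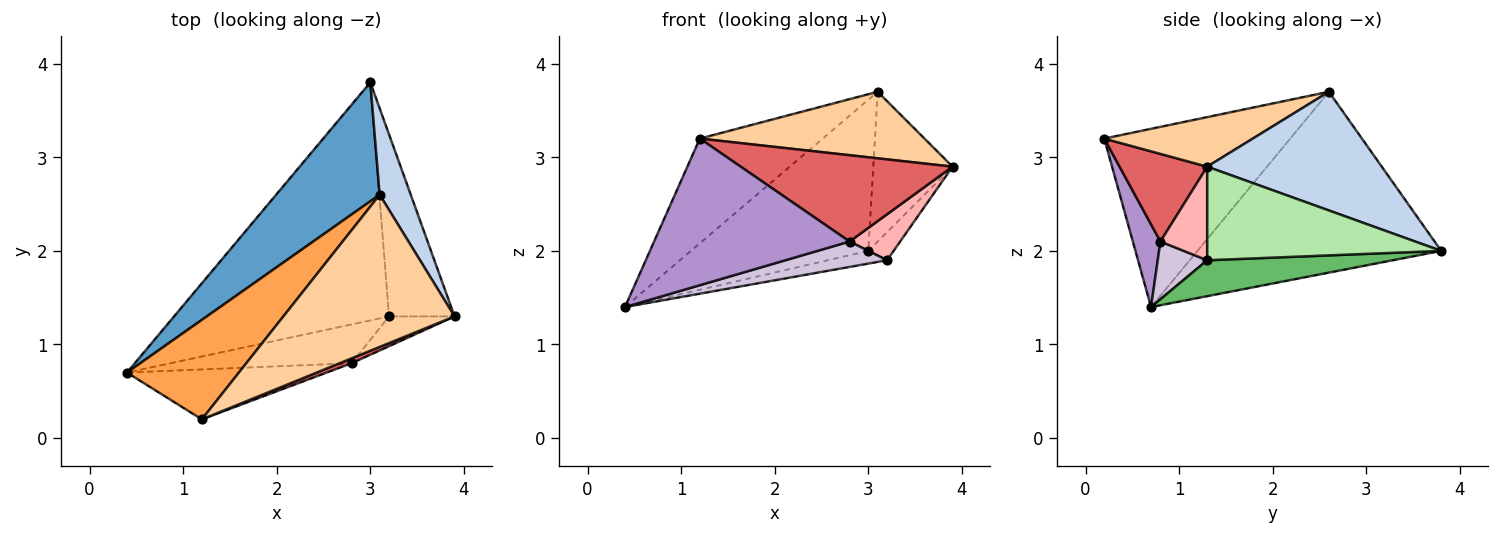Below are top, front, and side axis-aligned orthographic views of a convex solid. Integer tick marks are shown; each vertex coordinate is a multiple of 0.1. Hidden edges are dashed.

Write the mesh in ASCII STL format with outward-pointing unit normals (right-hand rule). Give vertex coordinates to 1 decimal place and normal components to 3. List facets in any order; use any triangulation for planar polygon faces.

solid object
 facet normal -0.734 0.534 0.420
  outer loop
   vertex 3.1 2.6 3.7
   vertex 3.0 3.8 2.0
   vertex 0.4 0.7 1.4
  endloop
 endfacet
 facet normal 0.886 0.402 0.232
  outer loop
   vertex 3.1 2.6 3.7
   vertex 3.9 1.3 2.9
   vertex 3.0 3.8 2.0
  endloop
 endfacet
 facet normal -0.739 0.488 0.464
  outer loop
   vertex 1.2 0.2 3.2
   vertex 3.1 2.6 3.7
   vertex 0.4 0.7 1.4
  endloop
 endfacet
 facet normal 0.256 -0.387 0.886
  outer loop
   vertex 1.2 0.2 3.2
   vertex 3.9 1.3 2.9
   vertex 3.1 2.6 3.7
  endloop
 endfacet
 facet normal 0.165 0.053 -0.985
  outer loop
   vertex 3.2 1.3 1.9
   vertex 0.4 0.7 1.4
   vertex 3.0 3.8 2.0
  endloop
 endfacet
 facet normal 0.816 0.088 -0.571
  outer loop
   vertex 3.2 1.3 1.9
   vertex 3.0 3.8 2.0
   vertex 3.9 1.3 2.9
  endloop
 endfacet
 facet normal 0.382 -0.923 0.052
  outer loop
   vertex 2.8 0.8 2.1
   vertex 3.9 1.3 2.9
   vertex 1.2 0.2 3.2
  endloop
 endfacet
 facet normal 0.614 -0.663 -0.429
  outer loop
   vertex 2.8 0.8 2.1
   vertex 3.2 1.3 1.9
   vertex 3.9 1.3 2.9
  endloop
 endfacet
 facet normal 0.132 -0.938 -0.319
  outer loop
   vertex 2.8 0.8 2.1
   vertex 1.2 0.2 3.2
   vertex 0.4 0.7 1.4
  endloop
 endfacet
 facet normal 0.258 -0.530 -0.808
  outer loop
   vertex 2.8 0.8 2.1
   vertex 0.4 0.7 1.4
   vertex 3.2 1.3 1.9
  endloop
 endfacet
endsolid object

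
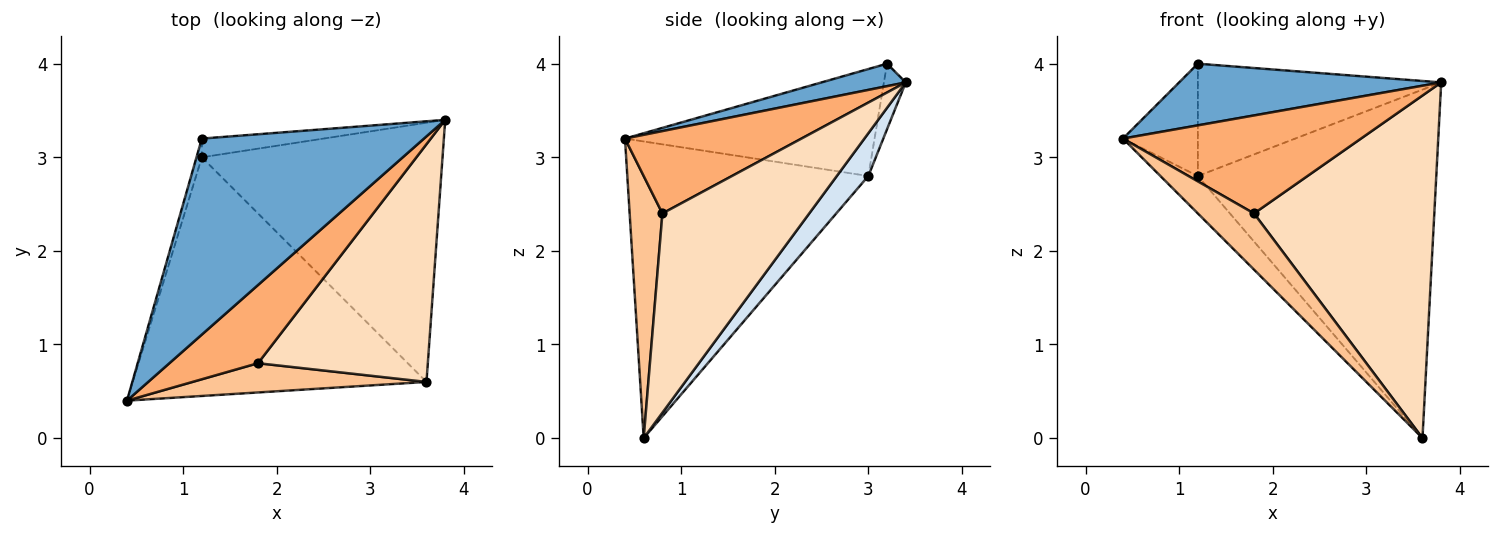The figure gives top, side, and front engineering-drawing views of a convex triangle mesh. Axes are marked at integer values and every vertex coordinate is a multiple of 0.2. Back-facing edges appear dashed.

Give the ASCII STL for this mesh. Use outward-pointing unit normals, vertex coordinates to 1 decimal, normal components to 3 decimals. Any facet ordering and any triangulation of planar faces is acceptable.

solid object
 facet normal 0.096 -0.299 0.949
  outer loop
   vertex 1.2 3.2 4.0
   vertex 0.4 0.4 3.2
   vertex 3.8 3.4 3.8
  endloop
 endfacet
 facet normal -0.706 0.110 -0.699
  outer loop
   vertex 1.2 3.0 2.8
   vertex 3.6 0.6 0.0
   vertex 0.4 0.4 3.2
  endloop
 endfacet
 facet normal -0.957 0.287 -0.048
  outer loop
   vertex 1.2 3.0 2.8
   vertex 0.4 0.4 3.2
   vertex 1.2 3.2 4.0
  endloop
 endfacet
 facet normal 0.106 0.798 -0.593
  outer loop
   vertex 1.2 3.0 2.8
   vertex 3.8 3.4 3.8
   vertex 3.6 0.6 0.0
  endloop
 endfacet
 facet normal -0.088 0.983 -0.164
  outer loop
   vertex 1.2 3.0 2.8
   vertex 1.2 3.2 4.0
   vertex 3.8 3.4 3.8
  endloop
 endfacet
 facet normal 0.502 -0.676 0.540
  outer loop
   vertex 1.8 0.8 2.4
   vertex 3.8 3.4 3.8
   vertex 0.4 0.4 3.2
  endloop
 endfacet
 facet normal 0.460 -0.788 0.410
  outer loop
   vertex 1.8 0.8 2.4
   vertex 0.4 0.4 3.2
   vertex 3.6 0.6 0.0
  endloop
 endfacet
 facet normal 0.556 -0.683 0.474
  outer loop
   vertex 1.8 0.8 2.4
   vertex 3.6 0.6 0.0
   vertex 3.8 3.4 3.8
  endloop
 endfacet
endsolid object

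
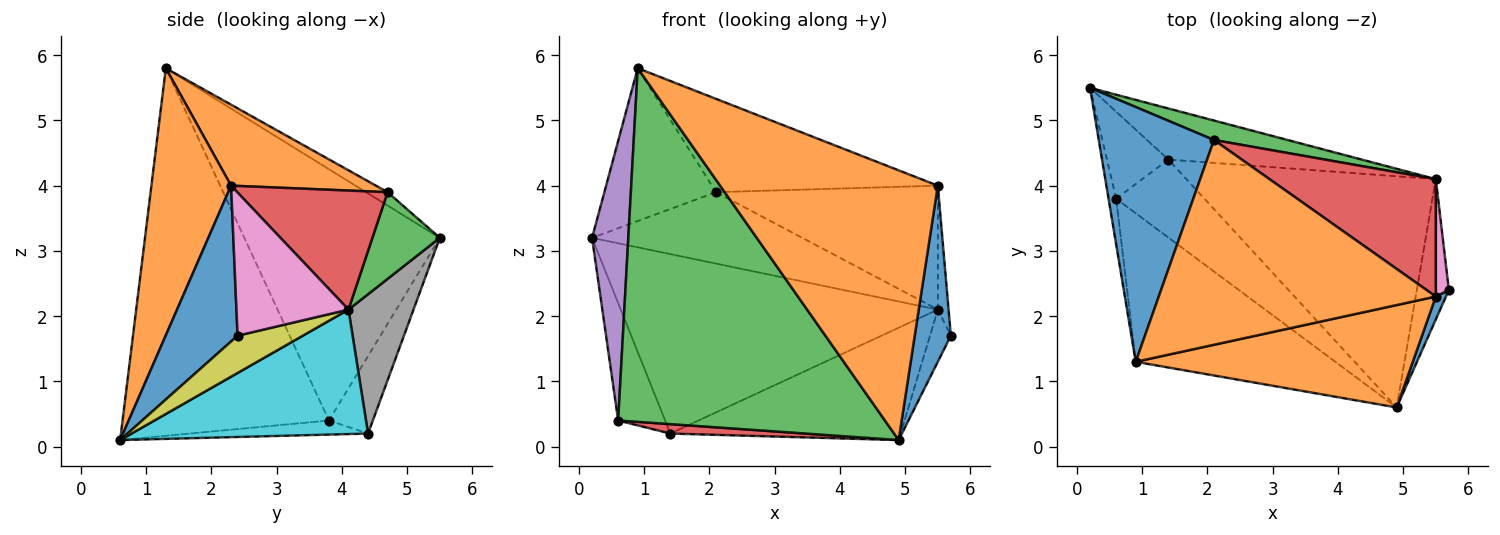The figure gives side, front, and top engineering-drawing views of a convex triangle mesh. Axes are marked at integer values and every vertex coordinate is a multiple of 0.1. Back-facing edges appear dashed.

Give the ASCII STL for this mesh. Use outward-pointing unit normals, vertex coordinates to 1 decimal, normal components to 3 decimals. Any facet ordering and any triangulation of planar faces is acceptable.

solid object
 facet normal 0.892 -0.448 0.058
  outer loop
   vertex 5.5 2.3 4.0
   vertex 4.9 0.6 0.1
   vertex 5.7 2.4 1.7
  endloop
 endfacet
 facet normal 0.324 -0.885 0.336
  outer loop
   vertex 5.5 2.3 4.0
   vertex 0.9 1.3 5.8
   vertex 4.9 0.6 0.1
  endloop
 endfacet
 facet normal -0.581 -0.751 -0.315
  outer loop
   vertex 0.6 3.8 0.4
   vertex 4.9 0.6 0.1
   vertex 0.9 1.3 5.8
  endloop
 endfacet
 facet normal -0.156 -0.118 -0.981
  outer loop
   vertex 0.6 3.8 0.4
   vertex 1.4 4.4 0.2
   vertex 4.9 0.6 0.1
  endloop
 endfacet
 facet normal -0.983 -0.182 -0.030
  outer loop
   vertex 0.6 3.8 0.4
   vertex 0.9 1.3 5.8
   vertex 0.2 5.5 3.2
  endloop
 endfacet
 facet normal -0.601 0.642 -0.476
  outer loop
   vertex 0.6 3.8 0.4
   vertex 0.2 5.5 3.2
   vertex 1.4 4.4 0.2
  endloop
 endfacet
 facet normal 0.991 0.095 0.090
  outer loop
   vertex 5.5 4.1 2.1
   vertex 5.5 2.3 4.0
   vertex 5.7 2.4 1.7
  endloop
 endfacet
 facet normal 0.194 0.944 -0.269
  outer loop
   vertex 5.5 4.1 2.1
   vertex 1.4 4.4 0.2
   vertex 0.2 5.5 3.2
  endloop
 endfacet
 facet normal 0.737 0.236 -0.634
  outer loop
   vertex 5.5 4.1 2.1
   vertex 5.7 2.4 1.7
   vertex 4.9 0.6 0.1
  endloop
 endfacet
 facet normal 0.409 0.399 -0.821
  outer loop
   vertex 5.5 4.1 2.1
   vertex 4.9 0.6 0.1
   vertex 1.4 4.4 0.2
  endloop
 endfacet
 facet normal -0.099 0.512 0.853
  outer loop
   vertex 2.1 4.7 3.9
   vertex 0.2 5.5 3.2
   vertex 0.9 1.3 5.8
  endloop
 endfacet
 facet normal 0.257 0.401 0.879
  outer loop
   vertex 2.1 4.7 3.9
   vertex 0.9 1.3 5.8
   vertex 5.5 2.3 4.0
  endloop
 endfacet
 facet normal 0.296 0.922 0.251
  outer loop
   vertex 2.1 4.7 3.9
   vertex 5.5 4.1 2.1
   vertex 0.2 5.5 3.2
  endloop
 endfacet
 facet normal 0.442 0.651 0.617
  outer loop
   vertex 2.1 4.7 3.9
   vertex 5.5 2.3 4.0
   vertex 5.5 4.1 2.1
  endloop
 endfacet
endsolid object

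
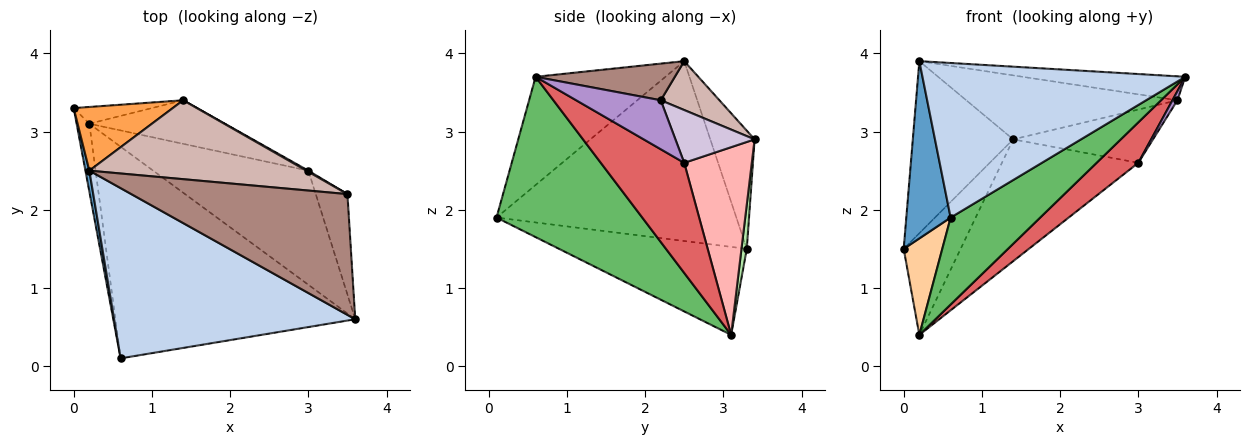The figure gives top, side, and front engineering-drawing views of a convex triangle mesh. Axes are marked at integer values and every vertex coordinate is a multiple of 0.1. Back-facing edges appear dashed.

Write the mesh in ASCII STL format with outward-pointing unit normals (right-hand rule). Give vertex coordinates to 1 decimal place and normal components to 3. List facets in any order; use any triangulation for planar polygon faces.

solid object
 facet normal -0.983 -0.182 0.021
  outer loop
   vertex 0.2 2.5 3.9
   vertex 0.0 3.3 1.5
   vertex 0.6 0.1 1.9
  endloop
 endfacet
 facet normal -0.315 -0.638 0.703
  outer loop
   vertex 0.2 2.5 3.9
   vertex 0.6 0.1 1.9
   vertex 3.6 0.6 3.7
  endloop
 endfacet
 facet normal -0.383 0.866 0.321
  outer loop
   vertex 1.4 3.4 2.9
   vertex 0.0 3.3 1.5
   vertex 0.2 2.5 3.9
  endloop
 endfacet
 facet normal -0.970 -0.199 -0.140
  outer loop
   vertex 0.2 3.1 0.4
   vertex 0.6 0.1 1.9
   vertex 0.0 3.3 1.5
  endloop
 endfacet
 facet normal 0.526 -0.323 -0.787
  outer loop
   vertex 0.2 3.1 0.4
   vertex 3.6 0.6 3.7
   vertex 0.6 0.1 1.9
  endloop
 endfacet
 facet normal 0.092 0.983 -0.162
  outer loop
   vertex 0.2 3.1 0.4
   vertex 0.0 3.3 1.5
   vertex 1.4 3.4 2.9
  endloop
 endfacet
 facet normal 0.556 -0.278 -0.783
  outer loop
   vertex 3.0 2.5 2.6
   vertex 3.6 0.6 3.7
   vertex 0.2 3.1 0.4
  endloop
 endfacet
 facet normal 0.423 0.853 -0.305
  outer loop
   vertex 3.0 2.5 2.6
   vertex 0.2 3.1 0.4
   vertex 1.4 3.4 2.9
  endloop
 endfacet
 facet normal 0.839 -0.049 -0.543
  outer loop
   vertex 3.5 2.2 3.4
   vertex 3.6 0.6 3.7
   vertex 3.0 2.5 2.6
  endloop
 endfacet
 facet normal 0.493 0.870 0.018
  outer loop
   vertex 3.5 2.2 3.4
   vertex 3.0 2.5 2.6
   vertex 1.4 3.4 2.9
  endloop
 endfacet
 facet normal 0.164 0.192 0.968
  outer loop
   vertex 3.5 2.2 3.4
   vertex 0.2 2.5 3.9
   vertex 3.6 0.6 3.7
  endloop
 endfacet
 facet normal 0.172 0.620 0.765
  outer loop
   vertex 3.5 2.2 3.4
   vertex 1.4 3.4 2.9
   vertex 0.2 2.5 3.9
  endloop
 endfacet
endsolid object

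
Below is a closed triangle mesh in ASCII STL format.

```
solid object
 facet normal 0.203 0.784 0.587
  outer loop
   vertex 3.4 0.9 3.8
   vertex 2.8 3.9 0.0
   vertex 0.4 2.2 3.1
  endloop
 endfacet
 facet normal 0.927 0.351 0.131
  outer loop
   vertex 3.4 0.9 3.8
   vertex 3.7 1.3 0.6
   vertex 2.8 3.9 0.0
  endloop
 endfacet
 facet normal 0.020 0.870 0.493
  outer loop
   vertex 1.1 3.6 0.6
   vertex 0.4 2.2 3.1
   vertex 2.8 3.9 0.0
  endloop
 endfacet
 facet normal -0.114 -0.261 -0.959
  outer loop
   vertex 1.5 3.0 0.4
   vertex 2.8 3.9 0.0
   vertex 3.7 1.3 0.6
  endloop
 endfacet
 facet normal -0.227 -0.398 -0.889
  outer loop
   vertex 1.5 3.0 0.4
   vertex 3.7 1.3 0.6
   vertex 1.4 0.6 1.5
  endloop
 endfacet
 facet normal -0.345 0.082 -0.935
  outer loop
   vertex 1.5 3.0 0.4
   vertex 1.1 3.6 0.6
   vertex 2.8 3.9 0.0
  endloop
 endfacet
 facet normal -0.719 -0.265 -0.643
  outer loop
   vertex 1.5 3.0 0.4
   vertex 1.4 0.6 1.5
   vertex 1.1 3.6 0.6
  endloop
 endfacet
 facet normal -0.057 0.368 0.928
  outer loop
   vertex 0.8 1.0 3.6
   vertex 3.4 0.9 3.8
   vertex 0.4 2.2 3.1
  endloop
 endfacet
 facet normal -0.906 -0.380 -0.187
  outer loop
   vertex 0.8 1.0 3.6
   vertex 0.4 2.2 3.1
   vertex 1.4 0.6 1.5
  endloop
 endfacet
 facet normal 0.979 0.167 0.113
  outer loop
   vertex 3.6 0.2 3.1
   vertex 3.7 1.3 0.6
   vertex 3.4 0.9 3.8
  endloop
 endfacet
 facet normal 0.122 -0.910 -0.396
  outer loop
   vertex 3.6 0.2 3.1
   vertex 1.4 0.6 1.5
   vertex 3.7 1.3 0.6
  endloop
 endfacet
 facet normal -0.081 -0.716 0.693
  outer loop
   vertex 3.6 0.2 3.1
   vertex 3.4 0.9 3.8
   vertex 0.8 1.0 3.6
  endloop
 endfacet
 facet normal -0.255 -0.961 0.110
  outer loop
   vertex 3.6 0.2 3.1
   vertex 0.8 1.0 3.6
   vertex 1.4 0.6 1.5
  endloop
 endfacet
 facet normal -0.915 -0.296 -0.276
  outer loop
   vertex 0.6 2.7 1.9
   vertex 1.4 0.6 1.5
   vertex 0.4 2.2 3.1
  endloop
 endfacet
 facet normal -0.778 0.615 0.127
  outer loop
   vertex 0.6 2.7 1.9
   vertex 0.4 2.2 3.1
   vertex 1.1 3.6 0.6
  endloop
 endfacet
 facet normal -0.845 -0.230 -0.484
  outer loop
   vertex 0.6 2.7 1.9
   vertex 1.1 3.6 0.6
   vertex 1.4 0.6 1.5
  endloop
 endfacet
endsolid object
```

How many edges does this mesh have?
24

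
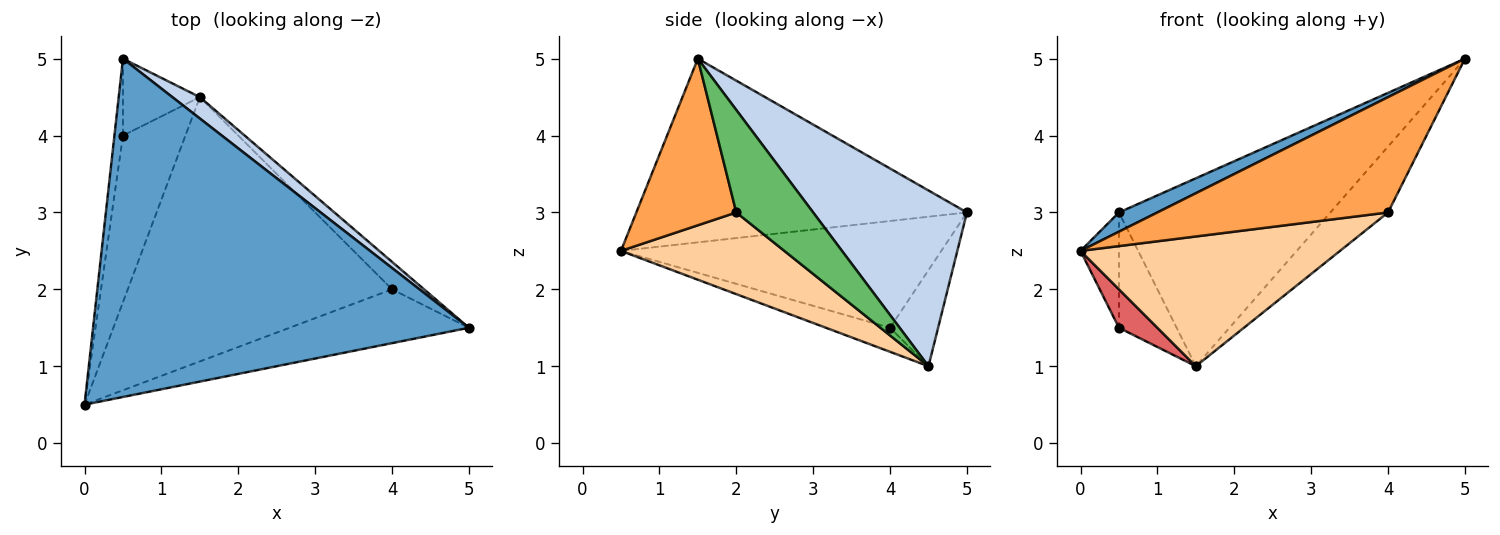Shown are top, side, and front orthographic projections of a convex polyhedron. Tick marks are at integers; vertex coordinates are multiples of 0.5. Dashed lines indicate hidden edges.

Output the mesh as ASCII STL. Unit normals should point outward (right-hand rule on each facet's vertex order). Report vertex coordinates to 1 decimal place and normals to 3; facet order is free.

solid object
 facet normal -0.438 -0.051 0.897
  outer loop
   vertex 0.5 5.0 3.0
   vertex 0.0 0.5 2.5
   vertex 5.0 1.5 5.0
  endloop
 endfacet
 facet normal 0.586 0.805 0.092
  outer loop
   vertex 1.5 4.5 1.0
   vertex 0.5 5.0 3.0
   vertex 5.0 1.5 5.0
  endloop
 endfacet
 facet normal 0.366 -0.843 -0.394
  outer loop
   vertex 4.0 2.0 3.0
   vertex 5.0 1.5 5.0
   vertex 0.0 0.5 2.5
  endloop
 endfacet
 facet normal 0.267 -0.425 -0.865
  outer loop
   vertex 4.0 2.0 3.0
   vertex 0.0 0.5 2.5
   vertex 1.5 4.5 1.0
  endloop
 endfacet
 facet normal 0.776 0.582 -0.243
  outer loop
   vertex 4.0 2.0 3.0
   vertex 1.5 4.5 1.0
   vertex 5.0 1.5 5.0
  endloop
 endfacet
 facet normal -0.990 0.119 -0.079
  outer loop
   vertex 0.5 4.0 1.5
   vertex 0.0 0.5 2.5
   vertex 0.5 5.0 3.0
  endloop
 endfacet
 facet normal -0.351 -0.211 -0.912
  outer loop
   vertex 0.5 4.0 1.5
   vertex 1.5 4.5 1.0
   vertex 0.0 0.5 2.5
  endloop
 endfacet
 facet normal -0.570 0.684 -0.456
  outer loop
   vertex 0.5 4.0 1.5
   vertex 0.5 5.0 3.0
   vertex 1.5 4.5 1.0
  endloop
 endfacet
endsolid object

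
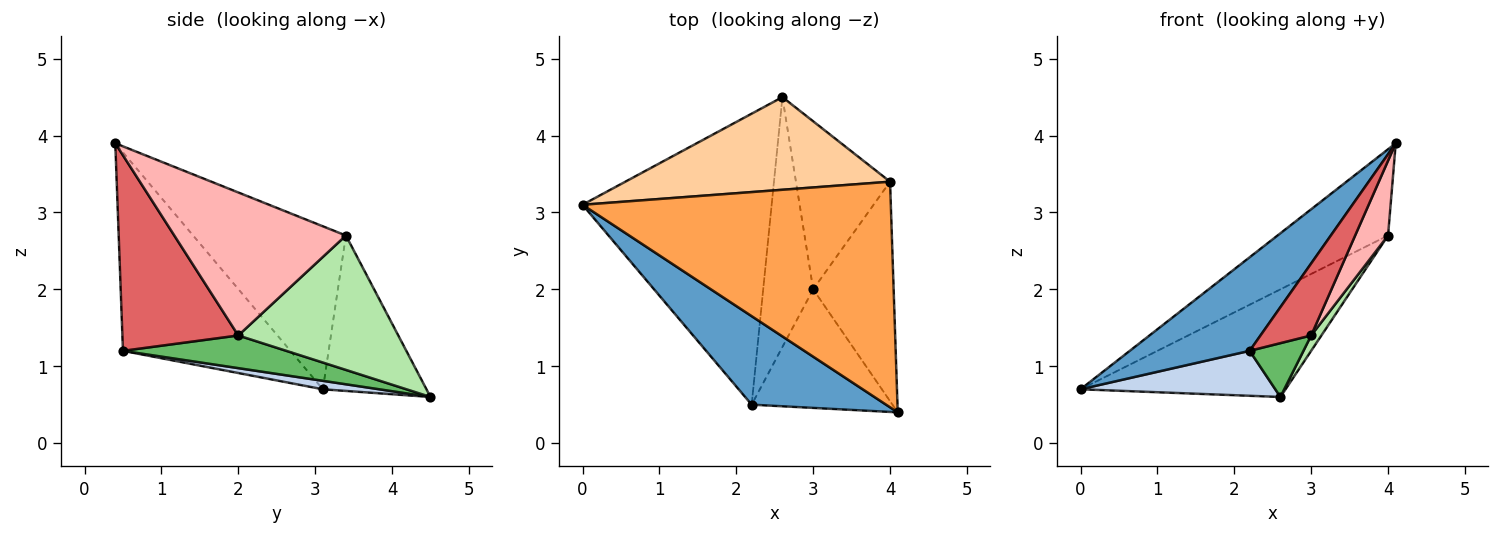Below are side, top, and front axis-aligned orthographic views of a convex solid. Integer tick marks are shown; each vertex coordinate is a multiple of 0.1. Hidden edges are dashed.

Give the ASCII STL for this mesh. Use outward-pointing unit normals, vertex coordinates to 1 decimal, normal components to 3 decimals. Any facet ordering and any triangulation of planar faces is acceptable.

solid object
 facet normal -0.712 -0.510 0.482
  outer loop
   vertex 2.2 0.5 1.2
   vertex 4.1 0.4 3.9
   vertex 0.0 3.1 0.7
  endloop
 endfacet
 facet normal 0.044 -0.153 -0.987
  outer loop
   vertex 2.2 0.5 1.2
   vertex 0.0 3.1 0.7
   vertex 2.6 4.5 0.6
  endloop
 endfacet
 facet normal -0.443 0.320 0.837
  outer loop
   vertex 4.0 3.4 2.7
   vertex 0.0 3.1 0.7
   vertex 4.1 0.4 3.9
  endloop
 endfacet
 facet normal -0.358 0.708 0.609
  outer loop
   vertex 4.0 3.4 2.7
   vertex 2.6 4.5 0.6
   vertex 0.0 3.1 0.7
  endloop
 endfacet
 facet normal 0.539 -0.177 -0.824
  outer loop
   vertex 3.0 2.0 1.4
   vertex 2.2 0.5 1.2
   vertex 2.6 4.5 0.6
  endloop
 endfacet
 facet normal 0.818 -0.052 -0.573
  outer loop
   vertex 3.0 2.0 1.4
   vertex 2.6 4.5 0.6
   vertex 4.0 3.4 2.7
  endloop
 endfacet
 facet normal 0.765 -0.334 -0.551
  outer loop
   vertex 3.0 2.0 1.4
   vertex 4.1 0.4 3.9
   vertex 2.2 0.5 1.2
  endloop
 endfacet
 facet normal 0.860 -0.165 -0.484
  outer loop
   vertex 3.0 2.0 1.4
   vertex 4.0 3.4 2.7
   vertex 4.1 0.4 3.9
  endloop
 endfacet
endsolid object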